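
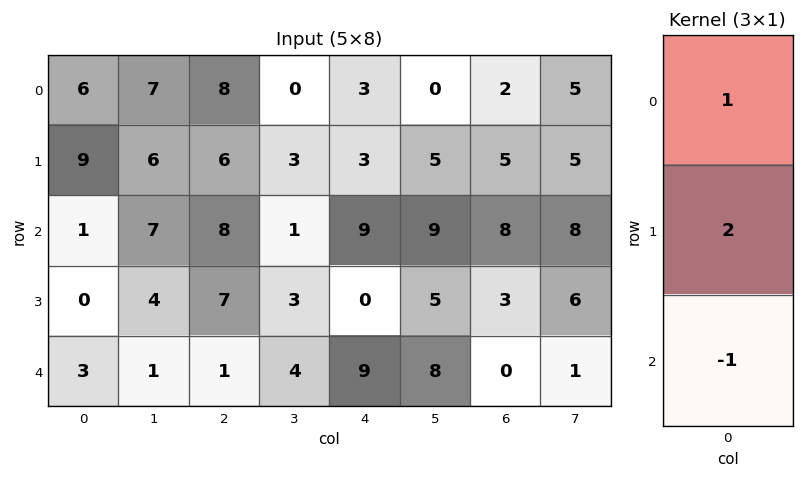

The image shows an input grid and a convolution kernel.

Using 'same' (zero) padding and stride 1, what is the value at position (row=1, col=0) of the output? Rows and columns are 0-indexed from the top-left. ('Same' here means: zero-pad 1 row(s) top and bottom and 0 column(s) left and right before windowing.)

The receptive field on the zero-padded input at this output position is [6 / 9 / 1]. Elementwise product with the kernel and sum: 6·1 + 9·2 + 1·-1.

23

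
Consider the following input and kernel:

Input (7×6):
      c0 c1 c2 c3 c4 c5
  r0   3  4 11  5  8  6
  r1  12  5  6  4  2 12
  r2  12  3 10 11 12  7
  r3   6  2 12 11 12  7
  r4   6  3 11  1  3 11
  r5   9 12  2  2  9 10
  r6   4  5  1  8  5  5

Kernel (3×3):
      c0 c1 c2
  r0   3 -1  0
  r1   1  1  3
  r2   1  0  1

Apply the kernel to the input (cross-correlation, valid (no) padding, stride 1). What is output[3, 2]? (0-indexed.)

The receptive field on the input at this output position is [12 11 12 / 11 1 3 / 2 2 9]. Elementwise product with the kernel and sum: 12·3 + 11·-1 + 11·1 + 1·1 + 3·3 + 2·1 + 9·1.

57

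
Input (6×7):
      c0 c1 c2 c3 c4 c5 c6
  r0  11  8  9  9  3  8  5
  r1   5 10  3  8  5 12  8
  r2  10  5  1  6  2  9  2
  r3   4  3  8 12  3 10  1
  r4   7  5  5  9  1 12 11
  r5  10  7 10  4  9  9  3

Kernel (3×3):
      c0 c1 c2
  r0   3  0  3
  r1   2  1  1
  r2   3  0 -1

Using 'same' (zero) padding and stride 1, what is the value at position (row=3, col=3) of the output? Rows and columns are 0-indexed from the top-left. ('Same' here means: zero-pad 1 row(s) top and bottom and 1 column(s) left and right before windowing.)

54

The receptive field on the zero-padded input at this output position is [1 6 2 / 8 12 3 / 5 9 1]. Elementwise product with the kernel and sum: 1·3 + 2·3 + 8·2 + 12·1 + 3·1 + 5·3 + 1·-1.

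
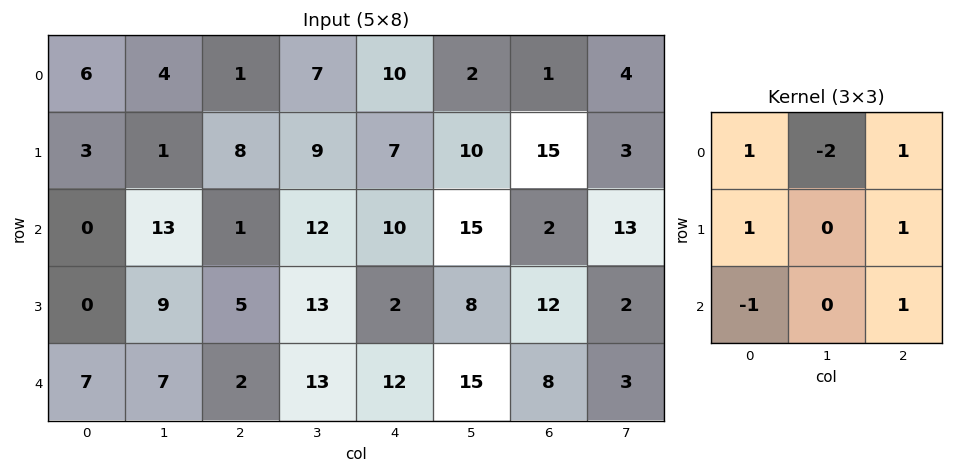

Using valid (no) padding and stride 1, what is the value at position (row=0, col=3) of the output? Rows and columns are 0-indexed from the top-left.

The receptive field on the input at this output position is [7 10 2 / 9 7 10 / 12 10 15]. Elementwise product with the kernel and sum: 7·1 + 10·-2 + 2·1 + 9·1 + 10·1 + 12·-1 + 15·1.

11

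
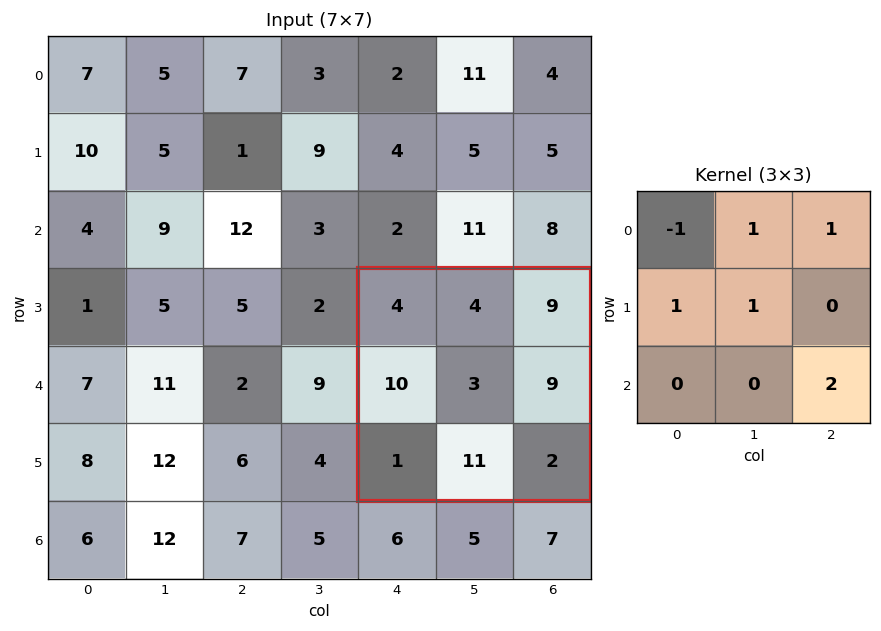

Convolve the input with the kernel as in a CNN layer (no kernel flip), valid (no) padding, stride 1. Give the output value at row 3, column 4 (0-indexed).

26

The receptive field on the input at this output position is [4 4 9 / 10 3 9 / 1 11 2]. Elementwise product with the kernel and sum: 4·-1 + 4·1 + 9·1 + 10·1 + 3·1 + 2·2.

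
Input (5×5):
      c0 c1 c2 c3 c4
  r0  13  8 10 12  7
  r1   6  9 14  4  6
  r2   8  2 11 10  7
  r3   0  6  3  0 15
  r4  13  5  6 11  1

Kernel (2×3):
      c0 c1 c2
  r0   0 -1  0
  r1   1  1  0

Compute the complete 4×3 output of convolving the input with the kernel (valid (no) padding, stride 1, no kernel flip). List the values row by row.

7 13 6
1 -1 17
4 -2 -7
12 8 17

Output[0,0]: The receptive field on the input at this output position is [13 8 10 / 6 9 14]. Elementwise product with the kernel and sum: 8·-1 + 6·1 + 9·1.
Output[0,1]: The receptive field on the input at this output position is [8 10 12 / 9 14 4]. Elementwise product with the kernel and sum: 10·-1 + 9·1 + 14·1.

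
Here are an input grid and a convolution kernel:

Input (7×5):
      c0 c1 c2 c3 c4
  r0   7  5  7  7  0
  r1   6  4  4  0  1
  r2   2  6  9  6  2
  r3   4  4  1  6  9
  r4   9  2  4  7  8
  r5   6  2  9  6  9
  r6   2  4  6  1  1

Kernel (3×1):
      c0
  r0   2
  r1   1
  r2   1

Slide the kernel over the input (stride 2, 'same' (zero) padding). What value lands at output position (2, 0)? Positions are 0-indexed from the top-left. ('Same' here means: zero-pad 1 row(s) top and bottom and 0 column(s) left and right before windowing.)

The receptive field on the zero-padded input at this output position is [4 / 9 / 6]. Elementwise product with the kernel and sum: 4·2 + 9·1 + 6·1.

23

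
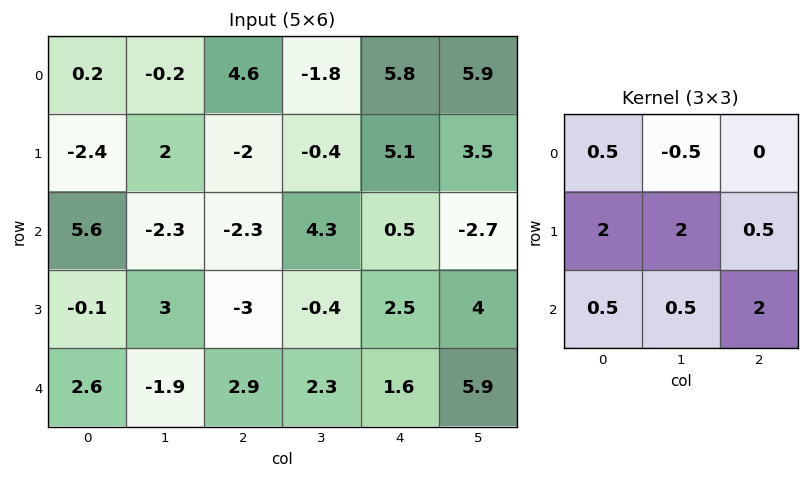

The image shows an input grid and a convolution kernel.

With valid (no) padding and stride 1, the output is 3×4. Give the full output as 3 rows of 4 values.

-4.55 3.7 2.95 4.35
-1.3 -5.85 6.75 14.55
14.4 4.9 -3.05 21.85

Output[0,0]: The receptive field on the input at this output position is [0.2 -0.2 4.6 / -2.4 2 -2 / 5.6 -2.3 -2.3]. Elementwise product with the kernel and sum: 0.2·0.5 + -0.2·-0.5 + -2.4·2 + 2·2 + -2·0.5 + 5.6·0.5 + -2.3·0.5 + -2.3·2.
Output[0,1]: The receptive field on the input at this output position is [-0.2 4.6 -1.8 / 2 -2 -0.4 / -2.3 -2.3 4.3]. Elementwise product with the kernel and sum: -0.2·0.5 + 4.6·-0.5 + 2·2 + -2·2 + -0.4·0.5 + -2.3·0.5 + -2.3·0.5 + 4.3·2.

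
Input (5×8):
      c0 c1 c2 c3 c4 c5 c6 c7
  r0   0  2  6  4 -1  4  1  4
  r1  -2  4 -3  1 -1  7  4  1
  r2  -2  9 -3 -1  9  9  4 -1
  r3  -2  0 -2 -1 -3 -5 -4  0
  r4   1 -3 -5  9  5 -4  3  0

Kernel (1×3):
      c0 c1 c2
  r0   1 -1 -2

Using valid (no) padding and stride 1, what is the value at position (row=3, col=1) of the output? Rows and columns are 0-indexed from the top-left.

4

The receptive field on the input at this output position is [0 -2 -1]. Elementwise product with the kernel and sum: 0·1 + -2·-1 + -1·-2.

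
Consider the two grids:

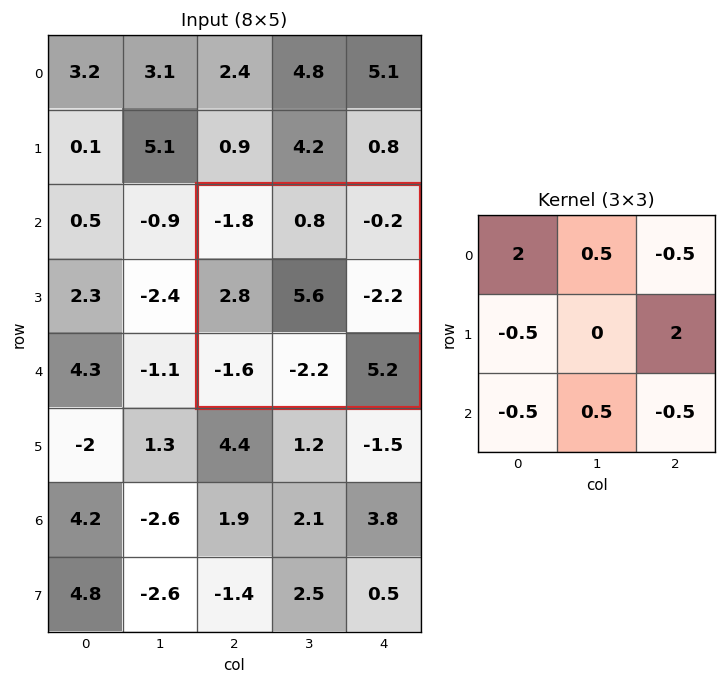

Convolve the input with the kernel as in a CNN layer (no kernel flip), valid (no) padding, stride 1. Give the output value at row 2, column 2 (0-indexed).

-11.8

The receptive field on the input at this output position is [-1.8 0.8 -0.2 / 2.8 5.6 -2.2 / -1.6 -2.2 5.2]. Elementwise product with the kernel and sum: -1.8·2 + 0.8·0.5 + -0.2·-0.5 + 2.8·-0.5 + -2.2·2 + -1.6·-0.5 + -2.2·0.5 + 5.2·-0.5.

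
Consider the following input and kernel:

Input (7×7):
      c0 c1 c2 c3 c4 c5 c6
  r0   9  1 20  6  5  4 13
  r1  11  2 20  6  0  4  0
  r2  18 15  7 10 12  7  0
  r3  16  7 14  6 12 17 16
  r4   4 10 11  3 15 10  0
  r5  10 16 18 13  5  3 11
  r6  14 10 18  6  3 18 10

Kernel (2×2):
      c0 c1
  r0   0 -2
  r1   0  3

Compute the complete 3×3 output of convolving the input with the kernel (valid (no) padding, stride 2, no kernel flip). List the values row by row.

Output[0,0]: The receptive field on the input at this output position is [9 1 / 11 2]. Elementwise product with the kernel and sum: 1·-2 + 2·3.

4 6 4
-9 -2 37
28 33 -11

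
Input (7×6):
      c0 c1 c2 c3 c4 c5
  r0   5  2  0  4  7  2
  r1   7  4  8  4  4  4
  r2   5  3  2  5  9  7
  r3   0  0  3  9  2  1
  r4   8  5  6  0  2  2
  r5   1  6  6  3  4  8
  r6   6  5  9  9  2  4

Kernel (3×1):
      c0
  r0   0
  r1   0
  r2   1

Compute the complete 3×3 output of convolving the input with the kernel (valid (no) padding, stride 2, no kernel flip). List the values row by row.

5 2 9
8 6 2
6 9 2

Output[0,0]: The receptive field on the input at this output position is [5 / 7 / 5]. Elementwise product with the kernel and sum: 5·1.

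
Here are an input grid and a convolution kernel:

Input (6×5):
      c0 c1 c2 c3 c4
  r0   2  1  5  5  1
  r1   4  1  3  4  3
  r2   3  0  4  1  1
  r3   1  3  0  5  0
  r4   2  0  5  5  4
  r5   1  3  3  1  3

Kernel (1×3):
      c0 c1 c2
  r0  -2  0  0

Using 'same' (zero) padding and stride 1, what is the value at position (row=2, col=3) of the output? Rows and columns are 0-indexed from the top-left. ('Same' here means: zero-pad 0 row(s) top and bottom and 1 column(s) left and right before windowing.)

-8

The receptive field on the zero-padded input at this output position is [4 1 1]. Elementwise product with the kernel and sum: 4·-2.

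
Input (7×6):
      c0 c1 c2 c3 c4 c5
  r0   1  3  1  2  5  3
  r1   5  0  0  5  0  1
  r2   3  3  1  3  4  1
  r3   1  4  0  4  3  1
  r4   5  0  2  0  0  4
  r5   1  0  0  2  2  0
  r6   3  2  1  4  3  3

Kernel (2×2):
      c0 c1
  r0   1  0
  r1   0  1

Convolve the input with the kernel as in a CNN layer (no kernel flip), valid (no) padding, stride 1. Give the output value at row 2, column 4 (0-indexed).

The receptive field on the input at this output position is [4 1 / 3 1]. Elementwise product with the kernel and sum: 4·1 + 1·1.

5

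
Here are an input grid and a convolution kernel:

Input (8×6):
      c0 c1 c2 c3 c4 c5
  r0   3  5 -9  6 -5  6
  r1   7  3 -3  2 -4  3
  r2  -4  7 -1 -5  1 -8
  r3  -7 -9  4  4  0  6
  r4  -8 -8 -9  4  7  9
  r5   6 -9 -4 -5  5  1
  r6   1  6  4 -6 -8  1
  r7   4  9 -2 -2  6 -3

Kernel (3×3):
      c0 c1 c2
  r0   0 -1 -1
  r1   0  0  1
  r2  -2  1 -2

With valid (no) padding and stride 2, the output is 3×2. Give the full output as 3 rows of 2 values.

Output[0,0]: The receptive field on the input at this output position is [3 5 -9 / 7 3 -3 / -4 7 -1]. Elementwise product with the kernel and sum: 5·-1 + -9·-1 + -3·1 + -4·-2 + 7·1 + -1·-2.
Output[0,1]: The receptive field on the input at this output position is [-9 6 -5 / -3 2 -4 / -1 -5 1]. Elementwise product with the kernel and sum: 6·-1 + -5·-1 + -4·1 + -1·-2 + -5·1 + 1·-2.

18 -10
24 12
9 -4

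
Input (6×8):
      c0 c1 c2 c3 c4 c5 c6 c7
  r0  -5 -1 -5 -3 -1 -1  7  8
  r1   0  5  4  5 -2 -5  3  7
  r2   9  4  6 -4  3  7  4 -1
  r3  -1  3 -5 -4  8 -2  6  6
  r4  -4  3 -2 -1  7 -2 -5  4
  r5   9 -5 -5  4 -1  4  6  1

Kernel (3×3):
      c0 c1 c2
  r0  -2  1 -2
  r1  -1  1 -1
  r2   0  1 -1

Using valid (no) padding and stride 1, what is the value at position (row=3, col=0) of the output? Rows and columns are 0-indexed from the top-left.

24

The receptive field on the input at this output position is [-1 3 -5 / -4 3 -2 / 9 -5 -5]. Elementwise product with the kernel and sum: -1·-2 + 3·1 + -5·-2 + -4·-1 + 3·1 + -2·-1 + -5·1 + -5·-1.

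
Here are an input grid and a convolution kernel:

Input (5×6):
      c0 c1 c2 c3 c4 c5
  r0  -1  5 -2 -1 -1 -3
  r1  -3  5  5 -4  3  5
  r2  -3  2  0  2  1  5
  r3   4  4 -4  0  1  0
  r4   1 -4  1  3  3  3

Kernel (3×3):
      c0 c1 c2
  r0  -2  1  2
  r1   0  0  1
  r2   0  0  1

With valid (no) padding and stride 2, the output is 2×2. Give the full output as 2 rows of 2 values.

8 5
5 8

Output[0,0]: The receptive field on the input at this output position is [-1 5 -2 / -3 5 5 / -3 2 0]. Elementwise product with the kernel and sum: -1·-2 + 5·1 + -2·2 + 5·1 + 0·1.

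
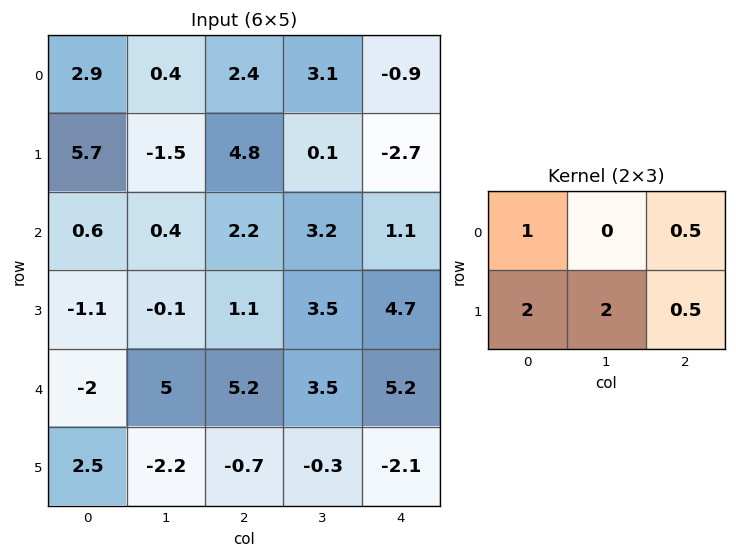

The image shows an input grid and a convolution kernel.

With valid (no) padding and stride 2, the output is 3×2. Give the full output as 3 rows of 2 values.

Output[0,0]: The receptive field on the input at this output position is [2.9 0.4 2.4 / 5.7 -1.5 4.8]. Elementwise product with the kernel and sum: 2.9·1 + 2.4·0.5 + 5.7·2 + -1.5·2 + 4.8·0.5.

14.9 10.4
-0.15 14.3
0.85 4.75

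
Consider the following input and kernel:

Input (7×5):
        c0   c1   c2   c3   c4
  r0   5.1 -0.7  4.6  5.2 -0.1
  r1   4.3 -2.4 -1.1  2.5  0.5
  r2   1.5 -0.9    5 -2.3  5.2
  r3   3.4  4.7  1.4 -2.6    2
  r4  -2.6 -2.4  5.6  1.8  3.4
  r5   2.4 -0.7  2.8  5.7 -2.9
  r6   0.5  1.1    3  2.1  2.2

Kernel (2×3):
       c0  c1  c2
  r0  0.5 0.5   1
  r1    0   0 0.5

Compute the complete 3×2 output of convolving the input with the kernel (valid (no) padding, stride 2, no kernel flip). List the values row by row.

Output[0,0]: The receptive field on the input at this output position is [5.1 -0.7 4.6 / 4.3 -2.4 -1.1]. Elementwise product with the kernel and sum: 5.1·0.5 + -0.7·0.5 + 4.6·1 + -1.1·0.5.

6.25 5.05
6 7.55
4.5 5.65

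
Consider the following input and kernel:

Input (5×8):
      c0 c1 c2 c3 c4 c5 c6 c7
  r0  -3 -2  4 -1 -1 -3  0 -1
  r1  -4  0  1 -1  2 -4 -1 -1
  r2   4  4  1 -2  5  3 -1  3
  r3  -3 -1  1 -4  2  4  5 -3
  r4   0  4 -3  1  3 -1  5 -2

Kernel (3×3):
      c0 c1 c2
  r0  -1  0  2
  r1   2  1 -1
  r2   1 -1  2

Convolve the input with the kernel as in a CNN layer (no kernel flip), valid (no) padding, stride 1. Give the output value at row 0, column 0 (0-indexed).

The receptive field on the input at this output position is [-3 -2 4 / -4 0 1 / 4 4 1]. Elementwise product with the kernel and sum: -3·-1 + 4·2 + -4·2 + 0·1 + 1·-1 + 4·1 + 4·-1 + 1·2.

4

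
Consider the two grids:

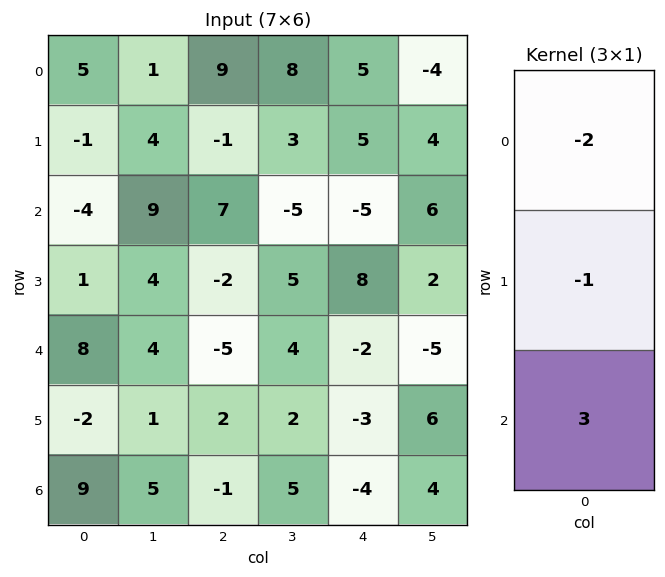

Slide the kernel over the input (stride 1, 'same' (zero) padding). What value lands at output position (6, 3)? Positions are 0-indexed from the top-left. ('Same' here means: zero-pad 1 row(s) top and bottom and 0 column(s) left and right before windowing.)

The receptive field on the zero-padded input at this output position is [2 / 5 / 0]. Elementwise product with the kernel and sum: 2·-2 + 5·-1 + 0·3.

-9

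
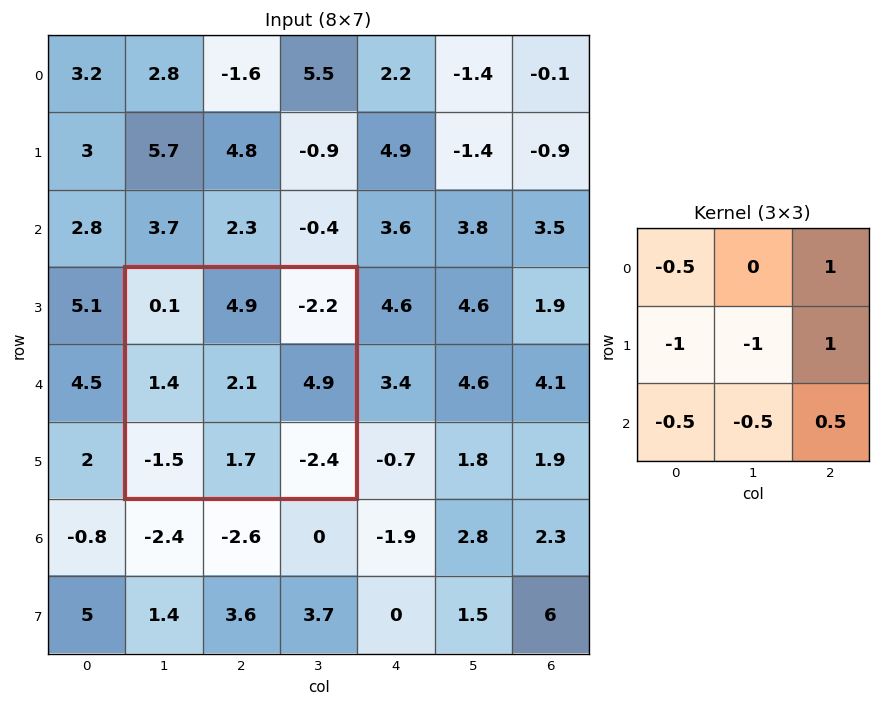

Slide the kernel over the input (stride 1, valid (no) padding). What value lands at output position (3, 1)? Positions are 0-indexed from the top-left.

The receptive field on the input at this output position is [0.1 4.9 -2.2 / 1.4 2.1 4.9 / -1.5 1.7 -2.4]. Elementwise product with the kernel and sum: 0.1·-0.5 + -2.2·1 + 1.4·-1 + 2.1·-1 + 4.9·1 + -1.5·-0.5 + 1.7·-0.5 + -2.4·0.5.

-2.15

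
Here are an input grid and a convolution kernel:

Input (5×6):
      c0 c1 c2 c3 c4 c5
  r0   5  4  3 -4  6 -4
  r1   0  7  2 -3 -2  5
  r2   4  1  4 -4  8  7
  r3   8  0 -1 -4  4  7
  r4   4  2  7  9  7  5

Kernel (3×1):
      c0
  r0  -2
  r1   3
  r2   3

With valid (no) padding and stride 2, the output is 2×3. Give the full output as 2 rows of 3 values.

2 12 6
28 10 17

Output[0,0]: The receptive field on the input at this output position is [5 / 0 / 4]. Elementwise product with the kernel and sum: 5·-2 + 0·3 + 4·3.
Output[0,1]: The receptive field on the input at this output position is [3 / 2 / 4]. Elementwise product with the kernel and sum: 3·-2 + 2·3 + 4·3.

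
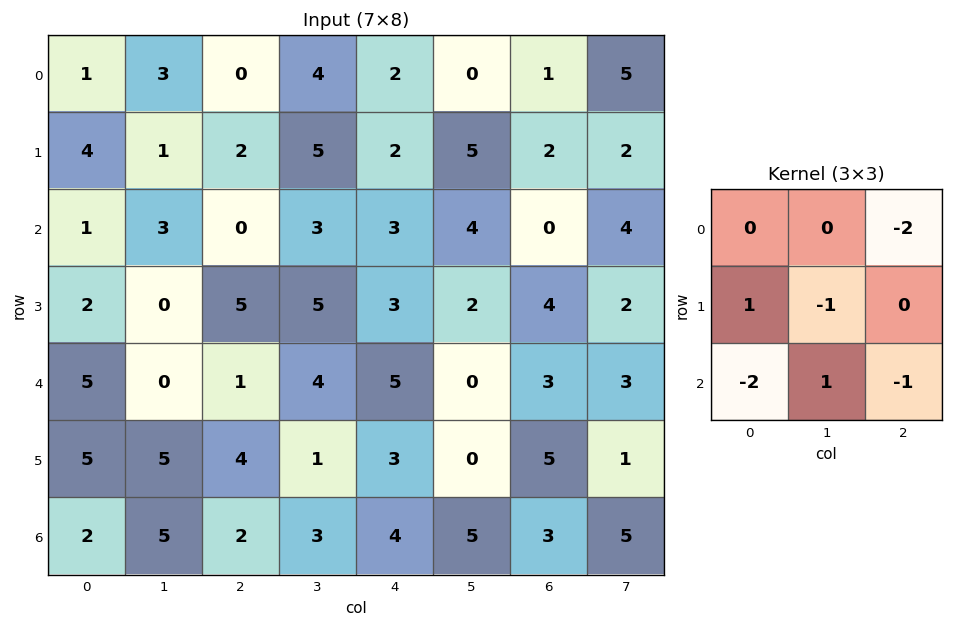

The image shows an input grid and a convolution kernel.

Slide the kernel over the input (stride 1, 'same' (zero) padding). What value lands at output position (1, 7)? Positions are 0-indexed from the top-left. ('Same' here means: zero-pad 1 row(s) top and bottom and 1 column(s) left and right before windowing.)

The receptive field on the zero-padded input at this output position is [1 5 0 / 2 2 0 / 0 4 0]. Elementwise product with the kernel and sum: 0·-2 + 2·1 + 2·-1 + 0·-2 + 4·1 + 0·-1.

4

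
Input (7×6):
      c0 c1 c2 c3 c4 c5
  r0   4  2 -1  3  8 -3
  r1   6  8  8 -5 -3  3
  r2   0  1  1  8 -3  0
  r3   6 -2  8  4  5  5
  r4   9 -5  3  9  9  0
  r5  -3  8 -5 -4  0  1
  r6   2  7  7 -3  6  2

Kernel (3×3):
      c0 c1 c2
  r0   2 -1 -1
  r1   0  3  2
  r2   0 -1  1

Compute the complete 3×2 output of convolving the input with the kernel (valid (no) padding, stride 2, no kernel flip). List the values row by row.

47 -45
16 19
34 -15

Output[0,0]: The receptive field on the input at this output position is [4 2 -1 / 6 8 8 / 0 1 1]. Elementwise product with the kernel and sum: 4·2 + 2·-1 + -1·-1 + 8·3 + 8·2 + 1·-1 + 1·1.
Output[0,1]: The receptive field on the input at this output position is [-1 3 8 / 8 -5 -3 / 1 8 -3]. Elementwise product with the kernel and sum: -1·2 + 3·-1 + 8·-1 + -5·3 + -3·2 + 8·-1 + -3·1.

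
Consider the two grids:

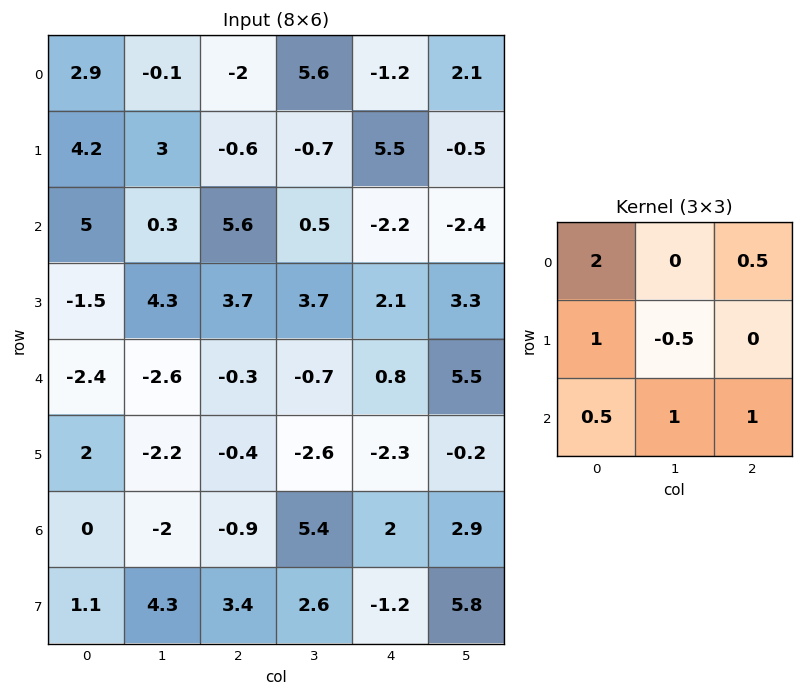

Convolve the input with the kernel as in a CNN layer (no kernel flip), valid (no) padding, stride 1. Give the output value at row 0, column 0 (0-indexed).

15.9

The receptive field on the input at this output position is [2.9 -0.1 -2 / 4.2 3 -0.6 / 5 0.3 5.6]. Elementwise product with the kernel and sum: 2.9·2 + -2·0.5 + 4.2·1 + 3·-0.5 + 5·0.5 + 0.3·1 + 5.6·1.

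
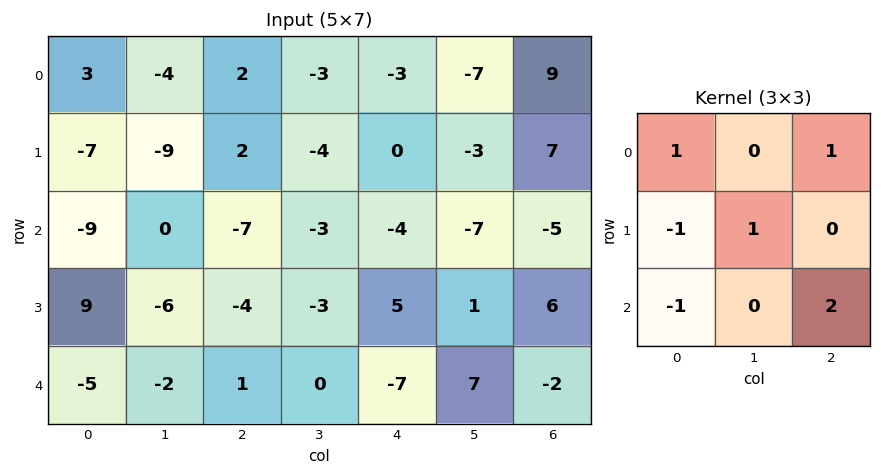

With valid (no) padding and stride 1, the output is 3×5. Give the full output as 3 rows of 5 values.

Output[0,0]: The receptive field on the input at this output position is [3 -4 2 / -7 -9 2 / -9 0 -7]. Elementwise product with the kernel and sum: 3·1 + 2·1 + -7·-1 + -9·1 + -9·-1 + -7·2.

-2 -2 -8 -17 -3
-13 -20 20 -3 11
-24 1 -25 12 -10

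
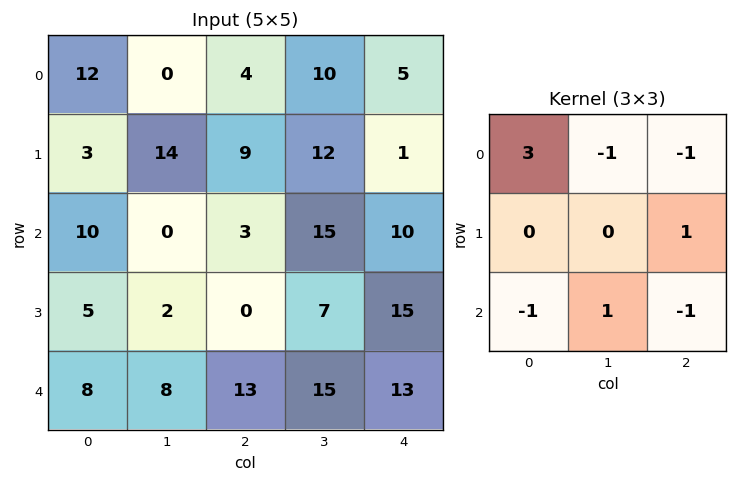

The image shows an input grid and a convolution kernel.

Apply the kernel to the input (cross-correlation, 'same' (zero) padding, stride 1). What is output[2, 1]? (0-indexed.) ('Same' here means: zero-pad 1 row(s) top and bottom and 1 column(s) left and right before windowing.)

The receptive field on the zero-padded input at this output position is [3 14 9 / 10 0 3 / 5 2 0]. Elementwise product with the kernel and sum: 3·3 + 14·-1 + 9·-1 + 3·1 + 5·-1 + 2·1 + 0·-1.

-14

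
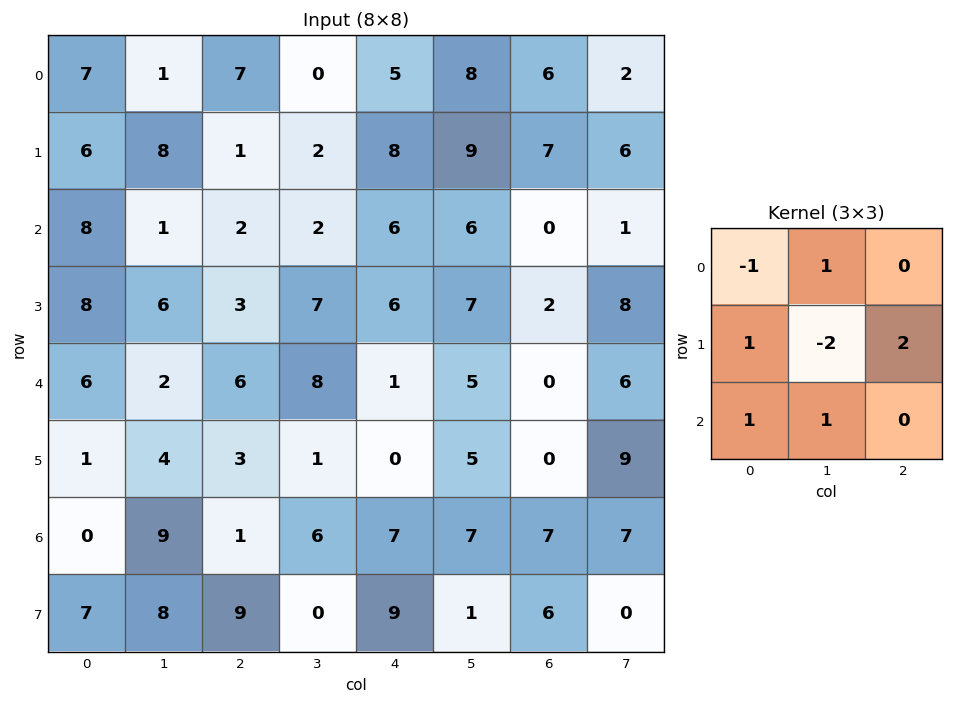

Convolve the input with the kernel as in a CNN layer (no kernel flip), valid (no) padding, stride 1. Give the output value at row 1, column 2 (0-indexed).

The receptive field on the input at this output position is [1 2 8 / 2 2 6 / 3 7 6]. Elementwise product with the kernel and sum: 1·-1 + 2·1 + 2·1 + 2·-2 + 6·2 + 3·1 + 7·1.

21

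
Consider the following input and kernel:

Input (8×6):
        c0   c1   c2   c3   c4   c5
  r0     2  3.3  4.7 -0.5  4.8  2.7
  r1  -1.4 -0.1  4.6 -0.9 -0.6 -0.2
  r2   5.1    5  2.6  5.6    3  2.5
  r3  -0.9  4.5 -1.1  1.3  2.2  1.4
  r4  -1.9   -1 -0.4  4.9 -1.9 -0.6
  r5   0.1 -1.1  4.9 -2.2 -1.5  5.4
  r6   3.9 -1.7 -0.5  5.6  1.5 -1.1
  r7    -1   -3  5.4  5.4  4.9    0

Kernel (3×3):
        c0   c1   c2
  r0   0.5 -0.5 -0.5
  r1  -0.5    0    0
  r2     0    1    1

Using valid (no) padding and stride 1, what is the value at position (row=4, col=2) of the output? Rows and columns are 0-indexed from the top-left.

2.95

The receptive field on the input at this output position is [-0.4 4.9 -1.9 / 4.9 -2.2 -1.5 / -0.5 5.6 1.5]. Elementwise product with the kernel and sum: -0.4·0.5 + 4.9·-0.5 + -1.9·-0.5 + 4.9·-0.5 + 5.6·1 + 1.5·1.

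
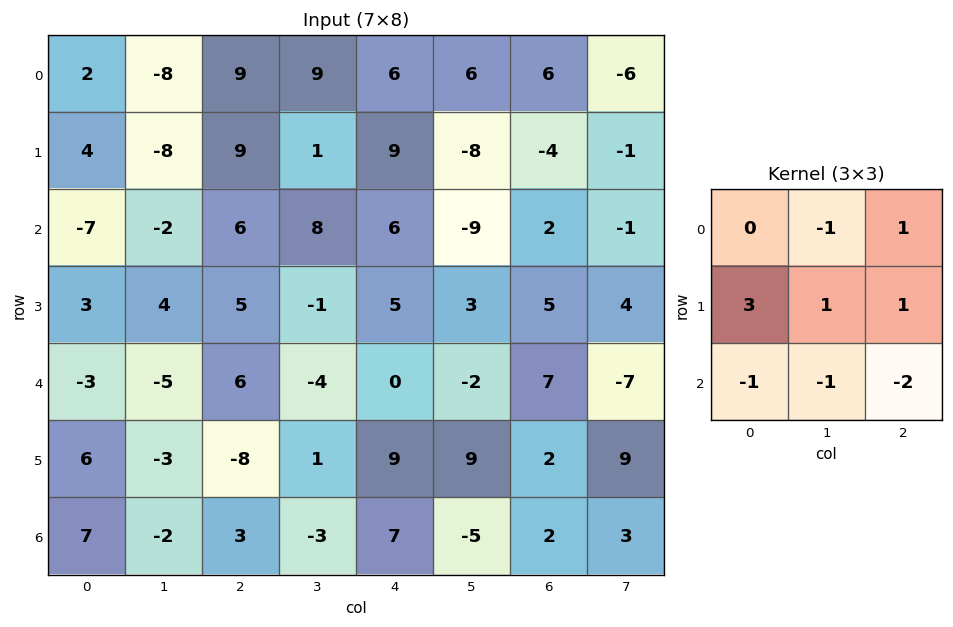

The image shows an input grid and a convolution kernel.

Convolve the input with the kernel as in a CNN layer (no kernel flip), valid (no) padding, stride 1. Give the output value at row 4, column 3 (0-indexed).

25

The receptive field on the input at this output position is [-4 0 -2 / 1 9 9 / -3 7 -5]. Elementwise product with the kernel and sum: 0·-1 + -2·1 + 1·3 + 9·1 + 9·1 + -3·-1 + 7·-1 + -5·-2.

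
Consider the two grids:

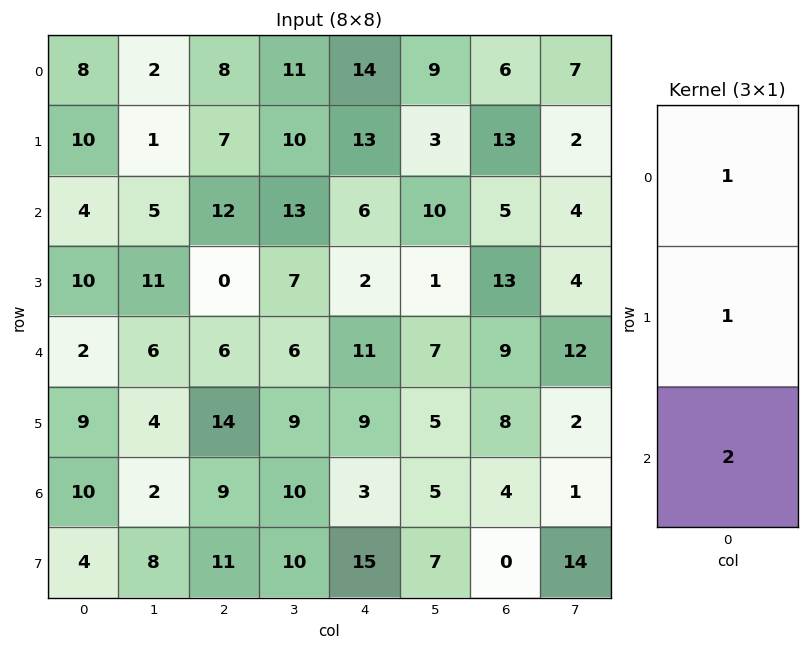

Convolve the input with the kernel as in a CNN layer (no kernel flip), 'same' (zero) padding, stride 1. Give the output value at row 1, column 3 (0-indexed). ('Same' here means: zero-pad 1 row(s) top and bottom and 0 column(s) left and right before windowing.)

47

The receptive field on the zero-padded input at this output position is [11 / 10 / 13]. Elementwise product with the kernel and sum: 11·1 + 10·1 + 13·2.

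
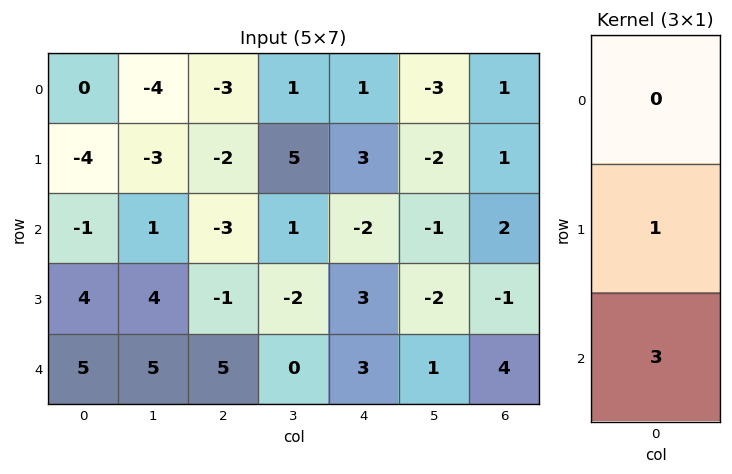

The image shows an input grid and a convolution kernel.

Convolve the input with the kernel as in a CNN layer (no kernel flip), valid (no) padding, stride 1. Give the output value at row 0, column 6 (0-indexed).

The receptive field on the input at this output position is [1 / 1 / 2]. Elementwise product with the kernel and sum: 1·1 + 2·3.

7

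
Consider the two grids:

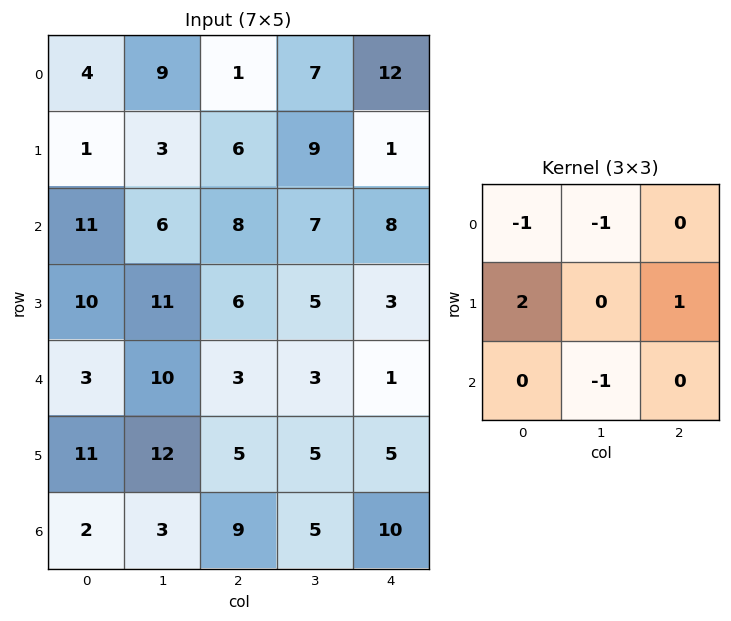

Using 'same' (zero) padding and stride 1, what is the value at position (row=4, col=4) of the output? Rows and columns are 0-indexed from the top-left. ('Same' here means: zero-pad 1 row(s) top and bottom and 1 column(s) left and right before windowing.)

-7

The receptive field on the zero-padded input at this output position is [5 3 0 / 3 1 0 / 5 5 0]. Elementwise product with the kernel and sum: 5·-1 + 3·-1 + 3·2 + 0·1 + 5·-1.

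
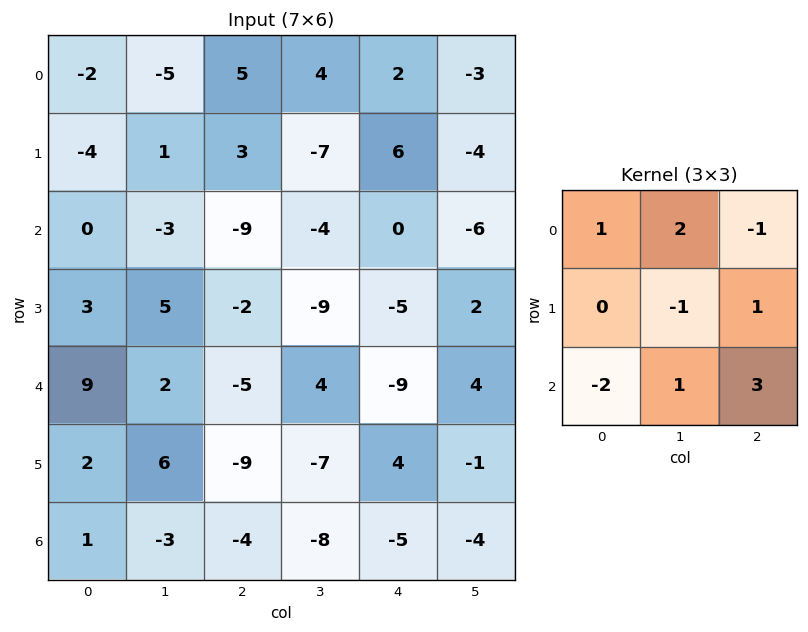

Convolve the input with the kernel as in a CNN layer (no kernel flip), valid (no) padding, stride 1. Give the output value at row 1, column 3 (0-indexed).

The receptive field on the input at this output position is [-7 6 -4 / -4 0 -6 / -9 -5 2]. Elementwise product with the kernel and sum: -7·1 + 6·2 + -4·-1 + 0·-1 + -6·1 + -9·-2 + -5·1 + 2·3.

22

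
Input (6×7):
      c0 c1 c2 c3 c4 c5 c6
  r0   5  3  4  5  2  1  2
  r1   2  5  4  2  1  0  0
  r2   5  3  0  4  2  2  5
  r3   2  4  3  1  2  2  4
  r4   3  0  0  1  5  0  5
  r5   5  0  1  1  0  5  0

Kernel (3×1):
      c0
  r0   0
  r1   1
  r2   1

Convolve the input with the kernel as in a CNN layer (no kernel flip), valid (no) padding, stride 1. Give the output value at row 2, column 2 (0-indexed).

The receptive field on the input at this output position is [0 / 3 / 0]. Elementwise product with the kernel and sum: 3·1 + 0·1.

3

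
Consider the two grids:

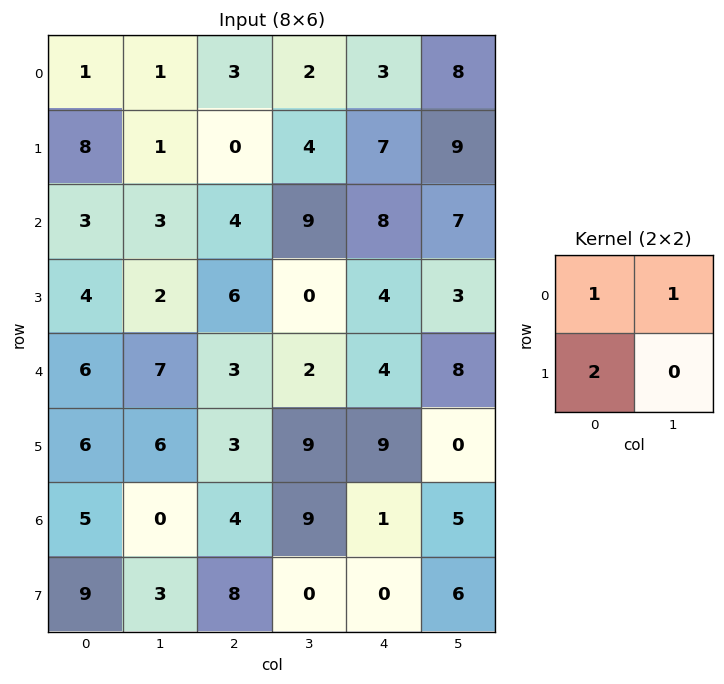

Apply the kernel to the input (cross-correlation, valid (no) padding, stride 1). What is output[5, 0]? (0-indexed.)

22

The receptive field on the input at this output position is [6 6 / 5 0]. Elementwise product with the kernel and sum: 6·1 + 6·1 + 5·2.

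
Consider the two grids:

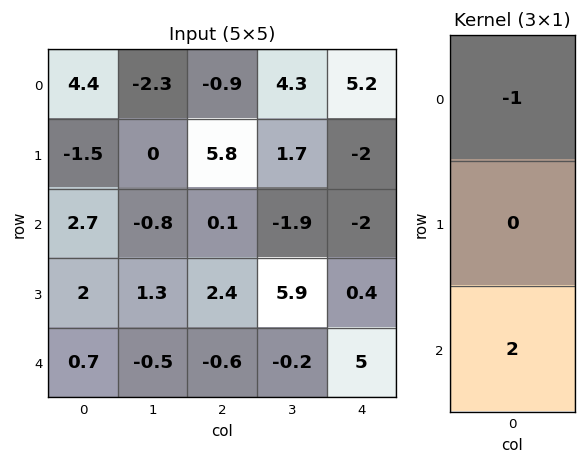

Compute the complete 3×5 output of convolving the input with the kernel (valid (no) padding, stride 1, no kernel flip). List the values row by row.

1 0.7 1.1 -8.1 -9.2
5.5 2.6 -1 10.1 2.8
-1.3 -0.2 -1.3 1.5 12

Output[0,0]: The receptive field on the input at this output position is [4.4 / -1.5 / 2.7]. Elementwise product with the kernel and sum: 4.4·-1 + 2.7·2.
Output[0,1]: The receptive field on the input at this output position is [-2.3 / 0 / -0.8]. Elementwise product with the kernel and sum: -2.3·-1 + -0.8·2.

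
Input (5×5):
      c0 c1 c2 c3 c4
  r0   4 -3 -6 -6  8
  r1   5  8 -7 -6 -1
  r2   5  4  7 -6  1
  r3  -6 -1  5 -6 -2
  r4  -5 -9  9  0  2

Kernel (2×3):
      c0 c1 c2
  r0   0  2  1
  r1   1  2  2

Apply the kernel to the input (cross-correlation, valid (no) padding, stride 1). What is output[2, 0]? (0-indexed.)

The receptive field on the input at this output position is [5 4 7 / -6 -1 5]. Elementwise product with the kernel and sum: 4·2 + 7·1 + -6·1 + -1·2 + 5·2.

17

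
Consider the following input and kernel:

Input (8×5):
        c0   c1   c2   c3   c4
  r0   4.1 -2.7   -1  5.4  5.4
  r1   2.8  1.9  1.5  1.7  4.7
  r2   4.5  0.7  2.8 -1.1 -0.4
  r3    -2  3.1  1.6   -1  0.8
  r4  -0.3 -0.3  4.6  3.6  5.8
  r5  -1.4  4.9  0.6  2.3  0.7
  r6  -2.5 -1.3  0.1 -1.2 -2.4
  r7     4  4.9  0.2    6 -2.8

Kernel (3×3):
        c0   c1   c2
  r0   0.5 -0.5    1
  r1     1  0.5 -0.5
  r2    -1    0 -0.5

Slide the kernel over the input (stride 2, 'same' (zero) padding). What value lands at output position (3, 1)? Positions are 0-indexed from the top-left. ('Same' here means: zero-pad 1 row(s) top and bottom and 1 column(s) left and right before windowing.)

-4.1

The receptive field on the zero-padded input at this output position is [4.9 0.6 2.3 / -1.3 0.1 -1.2 / 4.9 0.2 6]. Elementwise product with the kernel and sum: 4.9·0.5 + 0.6·-0.5 + 2.3·1 + -1.3·1 + 0.1·0.5 + -1.2·-0.5 + 4.9·-1 + 6·-0.5.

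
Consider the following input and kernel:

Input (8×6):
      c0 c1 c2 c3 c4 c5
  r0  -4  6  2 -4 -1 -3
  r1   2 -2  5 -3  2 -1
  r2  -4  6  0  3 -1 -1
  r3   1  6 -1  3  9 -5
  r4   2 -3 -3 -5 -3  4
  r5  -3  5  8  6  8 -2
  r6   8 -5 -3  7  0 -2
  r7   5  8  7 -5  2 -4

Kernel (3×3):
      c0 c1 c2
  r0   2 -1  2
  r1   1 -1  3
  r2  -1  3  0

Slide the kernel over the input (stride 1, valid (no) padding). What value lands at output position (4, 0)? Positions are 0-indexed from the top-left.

-6

The receptive field on the input at this output position is [2 -3 -3 / -3 5 8 / 8 -5 -3]. Elementwise product with the kernel and sum: 2·2 + -3·-1 + -3·2 + -3·1 + 5·-1 + 8·3 + 8·-1 + -5·3.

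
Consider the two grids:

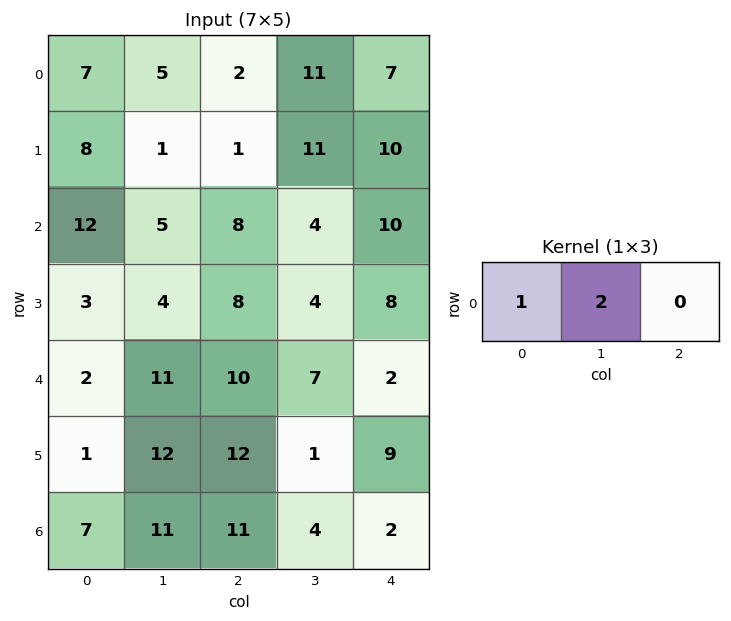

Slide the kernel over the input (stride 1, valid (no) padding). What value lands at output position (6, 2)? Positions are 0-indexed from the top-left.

The receptive field on the input at this output position is [11 4 2]. Elementwise product with the kernel and sum: 11·1 + 4·2.

19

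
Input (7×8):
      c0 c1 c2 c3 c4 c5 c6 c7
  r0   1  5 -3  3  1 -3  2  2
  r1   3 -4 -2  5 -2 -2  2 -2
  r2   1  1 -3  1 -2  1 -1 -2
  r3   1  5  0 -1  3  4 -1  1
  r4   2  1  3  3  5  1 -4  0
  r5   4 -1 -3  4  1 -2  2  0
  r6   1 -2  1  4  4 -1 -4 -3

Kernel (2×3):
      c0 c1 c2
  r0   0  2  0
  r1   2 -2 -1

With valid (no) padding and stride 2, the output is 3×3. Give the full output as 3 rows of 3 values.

Output[0,0]: The receptive field on the input at this output position is [1 5 -3 / 3 -4 -2]. Elementwise product with the kernel and sum: 5·2 + 3·2 + -4·-2 + -2·-1.
Output[0,1]: The receptive field on the input at this output position is [-3 3 1 / -2 5 -2]. Elementwise product with the kernel and sum: 3·2 + -2·2 + 5·-2 + -2·-1.

26 -6 -8
-6 1 1
15 -9 6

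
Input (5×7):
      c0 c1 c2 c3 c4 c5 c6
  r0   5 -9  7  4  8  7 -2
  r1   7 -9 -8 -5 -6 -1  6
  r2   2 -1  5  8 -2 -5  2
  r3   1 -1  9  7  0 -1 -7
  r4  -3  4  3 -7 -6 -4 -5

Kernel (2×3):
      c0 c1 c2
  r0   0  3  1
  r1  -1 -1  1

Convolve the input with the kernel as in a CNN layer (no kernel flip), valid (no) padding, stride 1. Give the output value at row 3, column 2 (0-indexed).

The receptive field on the input at this output position is [9 7 0 / 3 -7 -6]. Elementwise product with the kernel and sum: 7·3 + 0·1 + 3·-1 + -7·-1 + -6·1.

19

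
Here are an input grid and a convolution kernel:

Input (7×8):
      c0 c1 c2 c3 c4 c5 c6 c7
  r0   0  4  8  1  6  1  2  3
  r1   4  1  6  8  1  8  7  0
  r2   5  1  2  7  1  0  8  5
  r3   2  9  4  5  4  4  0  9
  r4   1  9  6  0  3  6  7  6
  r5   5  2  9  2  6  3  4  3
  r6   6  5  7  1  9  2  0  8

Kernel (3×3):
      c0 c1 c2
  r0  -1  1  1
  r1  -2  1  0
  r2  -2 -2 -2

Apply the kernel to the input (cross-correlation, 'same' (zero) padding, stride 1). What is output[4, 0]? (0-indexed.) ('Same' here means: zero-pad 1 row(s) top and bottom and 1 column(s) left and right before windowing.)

The receptive field on the zero-padded input at this output position is [0 2 9 / 0 1 9 / 0 5 2]. Elementwise product with the kernel and sum: 0·-1 + 2·1 + 9·1 + 0·-2 + 1·1 + 0·-2 + 5·-2 + 2·-2.

-2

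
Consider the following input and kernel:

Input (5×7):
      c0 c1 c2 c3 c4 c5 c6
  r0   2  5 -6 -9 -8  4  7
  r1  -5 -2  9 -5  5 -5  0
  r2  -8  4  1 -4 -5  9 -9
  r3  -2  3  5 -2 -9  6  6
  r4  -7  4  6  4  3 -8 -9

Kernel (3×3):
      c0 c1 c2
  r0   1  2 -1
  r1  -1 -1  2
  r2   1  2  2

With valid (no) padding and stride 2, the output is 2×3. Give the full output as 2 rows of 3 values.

Output[0,0]: The receptive field on the input at this output position is [2 5 -6 / -5 -2 9 / -8 4 1]. Elementwise product with the kernel and sum: 2·1 + 5·2 + -6·-1 + -5·-1 + -2·-1 + 9·2 + -8·1 + 4·2 + 1·2.
Output[0,1]: The receptive field on the input at this output position is [-6 -9 -8 / 9 -5 5 / 1 -4 -5]. Elementwise product with the kernel and sum: -6·1 + -9·2 + -8·-1 + 9·-1 + -5·-1 + 5·2 + 1·1 + -4·2 + -5·2.

45 -27 -12
21 -3 6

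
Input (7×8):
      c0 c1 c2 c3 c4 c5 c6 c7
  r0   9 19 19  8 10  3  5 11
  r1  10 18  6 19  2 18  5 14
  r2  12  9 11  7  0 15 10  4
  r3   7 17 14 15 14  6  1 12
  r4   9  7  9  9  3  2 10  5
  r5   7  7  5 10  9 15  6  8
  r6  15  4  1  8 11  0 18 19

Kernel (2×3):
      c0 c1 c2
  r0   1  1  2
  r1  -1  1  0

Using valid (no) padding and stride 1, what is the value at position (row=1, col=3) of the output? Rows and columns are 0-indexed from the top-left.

The receptive field on the input at this output position is [19 2 18 / 7 0 15]. Elementwise product with the kernel and sum: 19·1 + 2·1 + 18·2 + 7·-1 + 0·1.

50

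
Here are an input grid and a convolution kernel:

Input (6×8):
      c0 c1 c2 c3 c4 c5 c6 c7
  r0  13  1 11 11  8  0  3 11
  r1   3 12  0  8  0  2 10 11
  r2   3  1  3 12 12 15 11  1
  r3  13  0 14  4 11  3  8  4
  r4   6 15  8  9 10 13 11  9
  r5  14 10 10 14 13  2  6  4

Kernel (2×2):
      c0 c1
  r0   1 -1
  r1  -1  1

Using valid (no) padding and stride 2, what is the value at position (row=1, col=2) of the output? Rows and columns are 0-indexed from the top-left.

The receptive field on the input at this output position is [12 15 / 11 3]. Elementwise product with the kernel and sum: 12·1 + 15·-1 + 11·-1 + 3·1.

-11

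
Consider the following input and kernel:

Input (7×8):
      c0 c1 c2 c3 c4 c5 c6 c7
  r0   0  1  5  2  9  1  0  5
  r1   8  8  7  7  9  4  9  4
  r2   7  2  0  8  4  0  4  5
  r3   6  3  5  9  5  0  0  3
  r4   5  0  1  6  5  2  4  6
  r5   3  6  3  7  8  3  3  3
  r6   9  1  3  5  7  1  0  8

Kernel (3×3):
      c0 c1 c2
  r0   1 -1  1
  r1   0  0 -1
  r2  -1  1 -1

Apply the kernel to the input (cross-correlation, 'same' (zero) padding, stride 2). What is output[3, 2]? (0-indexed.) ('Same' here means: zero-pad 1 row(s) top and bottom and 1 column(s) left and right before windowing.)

The receptive field on the zero-padded input at this output position is [7 8 3 / 5 7 1 / 0 0 0]. Elementwise product with the kernel and sum: 7·1 + 8·-1 + 3·1 + 1·-1 + 0·-1 + 0·1 + 0·-1.

1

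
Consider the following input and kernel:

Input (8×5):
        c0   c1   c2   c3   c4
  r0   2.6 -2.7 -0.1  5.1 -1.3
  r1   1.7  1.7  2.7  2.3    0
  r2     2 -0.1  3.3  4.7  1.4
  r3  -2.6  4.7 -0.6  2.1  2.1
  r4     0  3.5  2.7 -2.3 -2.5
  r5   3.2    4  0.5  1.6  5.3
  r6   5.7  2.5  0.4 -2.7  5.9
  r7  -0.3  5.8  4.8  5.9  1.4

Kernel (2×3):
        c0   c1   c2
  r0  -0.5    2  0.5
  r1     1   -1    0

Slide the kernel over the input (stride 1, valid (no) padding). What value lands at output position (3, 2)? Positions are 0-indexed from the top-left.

The receptive field on the input at this output position is [-0.6 2.1 2.1 / 2.7 -2.3 -2.5]. Elementwise product with the kernel and sum: -0.6·-0.5 + 2.1·2 + 2.1·0.5 + 2.7·1 + -2.3·-1.

10.55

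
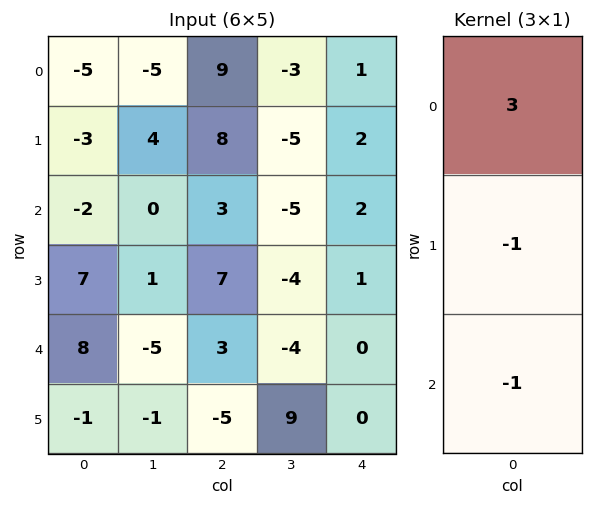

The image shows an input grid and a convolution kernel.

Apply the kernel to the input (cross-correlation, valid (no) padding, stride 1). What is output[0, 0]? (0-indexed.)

The receptive field on the input at this output position is [-5 / -3 / -2]. Elementwise product with the kernel and sum: -5·3 + -3·-1 + -2·-1.

-10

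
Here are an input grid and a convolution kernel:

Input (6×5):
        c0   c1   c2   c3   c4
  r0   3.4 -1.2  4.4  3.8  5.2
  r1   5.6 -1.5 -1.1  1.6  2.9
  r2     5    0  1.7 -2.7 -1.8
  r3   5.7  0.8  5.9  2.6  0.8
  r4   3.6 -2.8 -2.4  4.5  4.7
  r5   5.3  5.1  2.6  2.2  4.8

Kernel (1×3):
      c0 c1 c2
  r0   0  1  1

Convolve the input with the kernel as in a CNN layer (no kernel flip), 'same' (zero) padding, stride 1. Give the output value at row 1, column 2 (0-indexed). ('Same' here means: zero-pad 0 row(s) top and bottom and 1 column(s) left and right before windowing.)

The receptive field on the zero-padded input at this output position is [-1.5 -1.1 1.6]. Elementwise product with the kernel and sum: -1.1·1 + 1.6·1.

0.5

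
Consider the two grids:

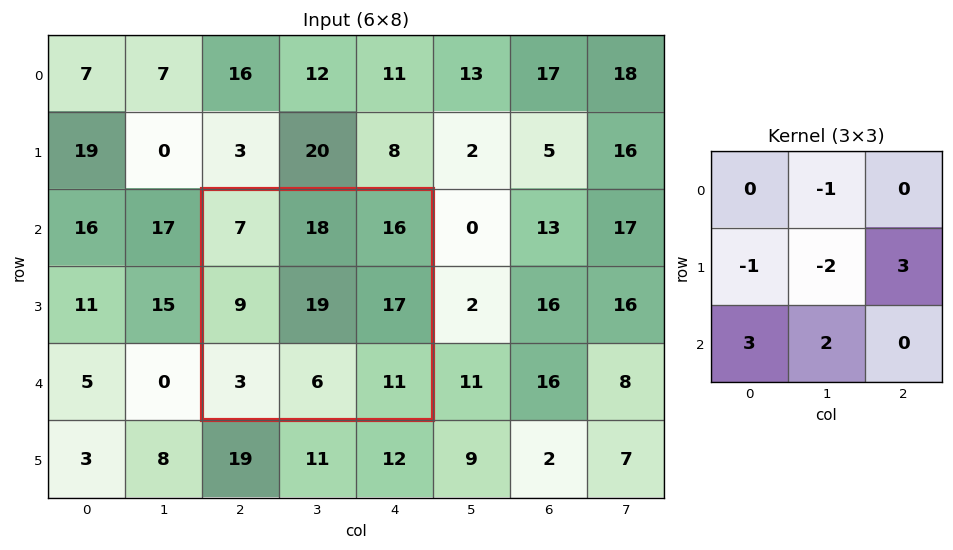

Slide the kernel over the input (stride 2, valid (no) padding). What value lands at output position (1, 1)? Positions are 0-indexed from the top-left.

7

The receptive field on the input at this output position is [7 18 16 / 9 19 17 / 3 6 11]. Elementwise product with the kernel and sum: 18·-1 + 9·-1 + 19·-2 + 17·3 + 3·3 + 6·2.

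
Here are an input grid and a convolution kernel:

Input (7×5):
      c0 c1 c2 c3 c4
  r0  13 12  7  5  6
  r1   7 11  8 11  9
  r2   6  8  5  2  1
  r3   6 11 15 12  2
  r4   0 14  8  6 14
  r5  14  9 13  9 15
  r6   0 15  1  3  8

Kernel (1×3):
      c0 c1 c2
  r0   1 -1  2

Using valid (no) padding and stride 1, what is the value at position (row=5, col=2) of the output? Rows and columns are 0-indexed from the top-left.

34

The receptive field on the input at this output position is [13 9 15]. Elementwise product with the kernel and sum: 13·1 + 9·-1 + 15·2.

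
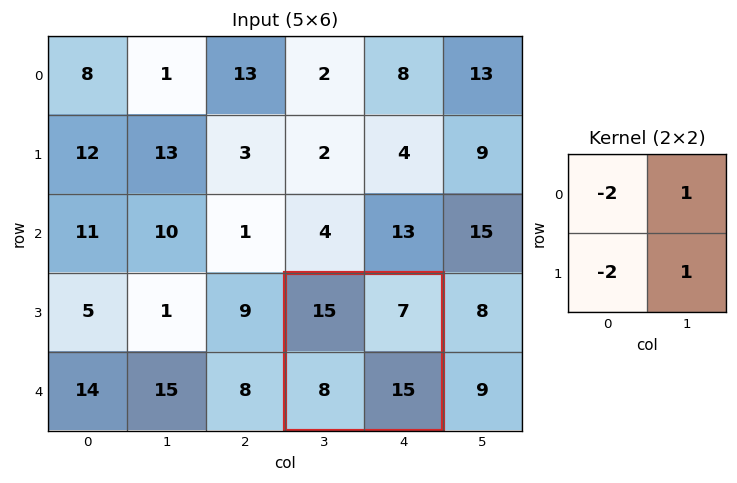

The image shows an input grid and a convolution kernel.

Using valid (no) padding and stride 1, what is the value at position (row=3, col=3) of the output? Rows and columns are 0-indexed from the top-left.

-24

The receptive field on the input at this output position is [15 7 / 8 15]. Elementwise product with the kernel and sum: 15·-2 + 7·1 + 8·-2 + 15·1.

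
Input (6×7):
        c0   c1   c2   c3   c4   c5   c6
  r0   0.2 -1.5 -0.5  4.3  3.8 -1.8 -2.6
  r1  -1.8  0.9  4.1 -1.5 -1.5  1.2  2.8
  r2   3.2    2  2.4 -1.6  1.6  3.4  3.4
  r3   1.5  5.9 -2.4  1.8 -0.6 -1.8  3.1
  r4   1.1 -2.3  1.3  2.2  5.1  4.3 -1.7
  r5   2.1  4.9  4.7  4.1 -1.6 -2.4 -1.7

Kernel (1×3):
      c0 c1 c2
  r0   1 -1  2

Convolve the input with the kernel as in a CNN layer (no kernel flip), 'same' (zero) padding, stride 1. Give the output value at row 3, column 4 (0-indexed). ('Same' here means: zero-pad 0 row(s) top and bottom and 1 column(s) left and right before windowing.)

The receptive field on the zero-padded input at this output position is [1.8 -0.6 -1.8]. Elementwise product with the kernel and sum: 1.8·1 + -0.6·-1 + -1.8·2.

-1.2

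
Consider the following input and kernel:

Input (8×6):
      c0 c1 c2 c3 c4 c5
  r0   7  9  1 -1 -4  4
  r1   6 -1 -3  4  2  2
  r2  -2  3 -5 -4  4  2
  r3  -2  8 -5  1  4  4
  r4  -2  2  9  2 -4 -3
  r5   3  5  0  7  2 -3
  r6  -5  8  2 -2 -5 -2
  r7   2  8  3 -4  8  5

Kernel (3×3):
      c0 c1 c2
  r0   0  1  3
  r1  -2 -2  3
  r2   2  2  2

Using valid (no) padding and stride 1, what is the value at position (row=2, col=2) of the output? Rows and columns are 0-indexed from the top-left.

42

The receptive field on the input at this output position is [-5 -4 4 / -5 1 4 / 9 2 -4]. Elementwise product with the kernel and sum: -4·1 + 4·3 + -5·-2 + 1·-2 + 4·3 + 9·2 + 2·2 + -4·2.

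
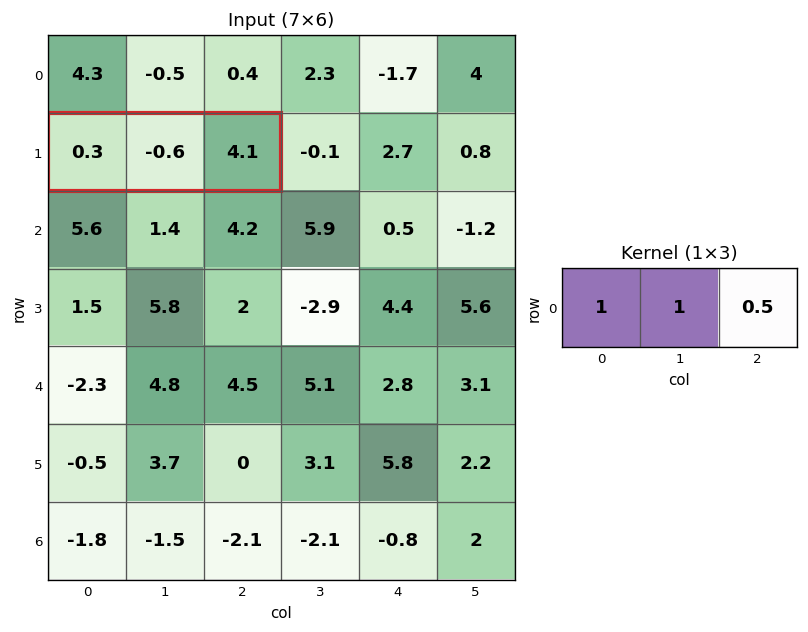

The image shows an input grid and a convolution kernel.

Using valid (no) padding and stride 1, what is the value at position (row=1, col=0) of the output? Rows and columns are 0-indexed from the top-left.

The receptive field on the input at this output position is [0.3 -0.6 4.1]. Elementwise product with the kernel and sum: 0.3·1 + -0.6·1 + 4.1·0.5.

1.75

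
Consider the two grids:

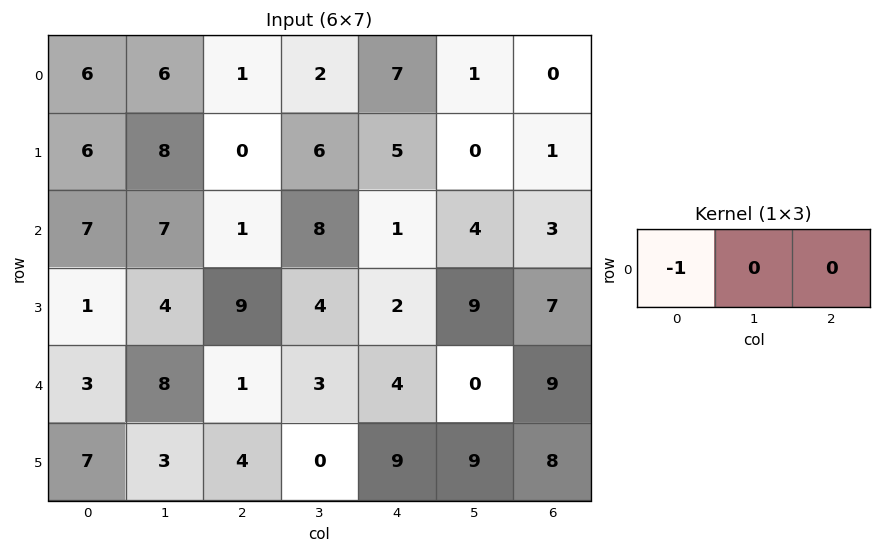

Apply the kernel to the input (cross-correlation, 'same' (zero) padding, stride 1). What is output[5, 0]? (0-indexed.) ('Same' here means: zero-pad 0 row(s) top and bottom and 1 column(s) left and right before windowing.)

0

The receptive field on the zero-padded input at this output position is [0 7 3]. Elementwise product with the kernel and sum: 0·-1.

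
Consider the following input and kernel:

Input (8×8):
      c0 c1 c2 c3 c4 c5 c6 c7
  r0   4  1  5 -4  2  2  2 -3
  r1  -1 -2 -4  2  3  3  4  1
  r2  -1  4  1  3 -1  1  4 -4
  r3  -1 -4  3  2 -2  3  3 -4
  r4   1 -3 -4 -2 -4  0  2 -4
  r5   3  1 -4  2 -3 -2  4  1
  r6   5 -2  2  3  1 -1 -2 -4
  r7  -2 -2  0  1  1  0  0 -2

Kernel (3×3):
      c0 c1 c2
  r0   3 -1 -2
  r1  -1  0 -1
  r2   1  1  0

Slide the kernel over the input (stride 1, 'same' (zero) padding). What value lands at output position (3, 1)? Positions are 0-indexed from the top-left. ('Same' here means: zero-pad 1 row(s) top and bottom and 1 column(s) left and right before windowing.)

The receptive field on the zero-padded input at this output position is [-1 4 1 / -1 -4 3 / 1 -3 -4]. Elementwise product with the kernel and sum: -1·3 + 4·-1 + 1·-2 + -1·-1 + 3·-1 + 1·1 + -3·1.

-13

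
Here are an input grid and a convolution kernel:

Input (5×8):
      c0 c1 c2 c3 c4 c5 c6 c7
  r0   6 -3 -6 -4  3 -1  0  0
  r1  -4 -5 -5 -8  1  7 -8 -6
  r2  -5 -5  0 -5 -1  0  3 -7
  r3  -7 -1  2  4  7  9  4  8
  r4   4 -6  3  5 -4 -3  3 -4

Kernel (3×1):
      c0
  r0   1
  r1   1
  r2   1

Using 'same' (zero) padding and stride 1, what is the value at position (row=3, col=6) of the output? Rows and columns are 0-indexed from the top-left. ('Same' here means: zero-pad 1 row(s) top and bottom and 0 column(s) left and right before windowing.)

10

The receptive field on the zero-padded input at this output position is [3 / 4 / 3]. Elementwise product with the kernel and sum: 3·1 + 4·1 + 3·1.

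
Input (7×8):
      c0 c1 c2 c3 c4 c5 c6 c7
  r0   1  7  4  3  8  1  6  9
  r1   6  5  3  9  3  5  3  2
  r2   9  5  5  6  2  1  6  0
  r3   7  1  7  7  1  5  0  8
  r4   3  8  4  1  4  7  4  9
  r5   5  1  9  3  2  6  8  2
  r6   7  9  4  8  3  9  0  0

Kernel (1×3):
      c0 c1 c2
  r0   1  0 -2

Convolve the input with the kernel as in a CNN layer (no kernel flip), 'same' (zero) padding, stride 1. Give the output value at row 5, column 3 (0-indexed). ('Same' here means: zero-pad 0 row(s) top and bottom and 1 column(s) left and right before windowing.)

The receptive field on the zero-padded input at this output position is [9 3 2]. Elementwise product with the kernel and sum: 9·1 + 2·-2.

5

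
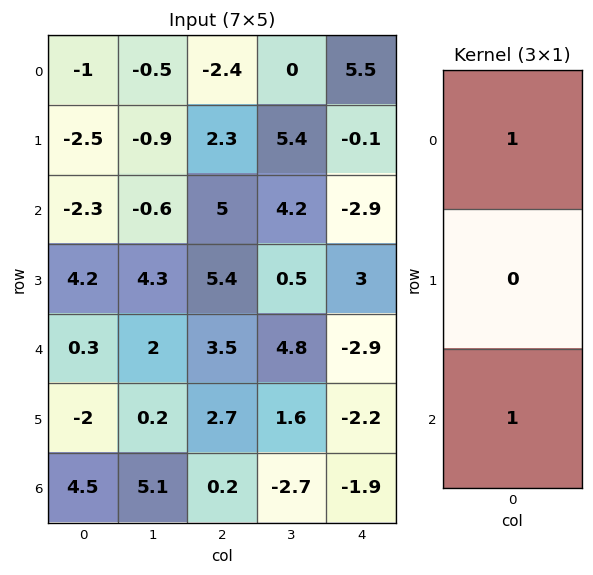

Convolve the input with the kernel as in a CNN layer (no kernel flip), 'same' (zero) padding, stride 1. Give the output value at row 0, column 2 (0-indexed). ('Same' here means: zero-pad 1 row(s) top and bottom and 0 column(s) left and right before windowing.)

2.3

The receptive field on the zero-padded input at this output position is [0 / -2.4 / 2.3]. Elementwise product with the kernel and sum: 0·1 + 2.3·1.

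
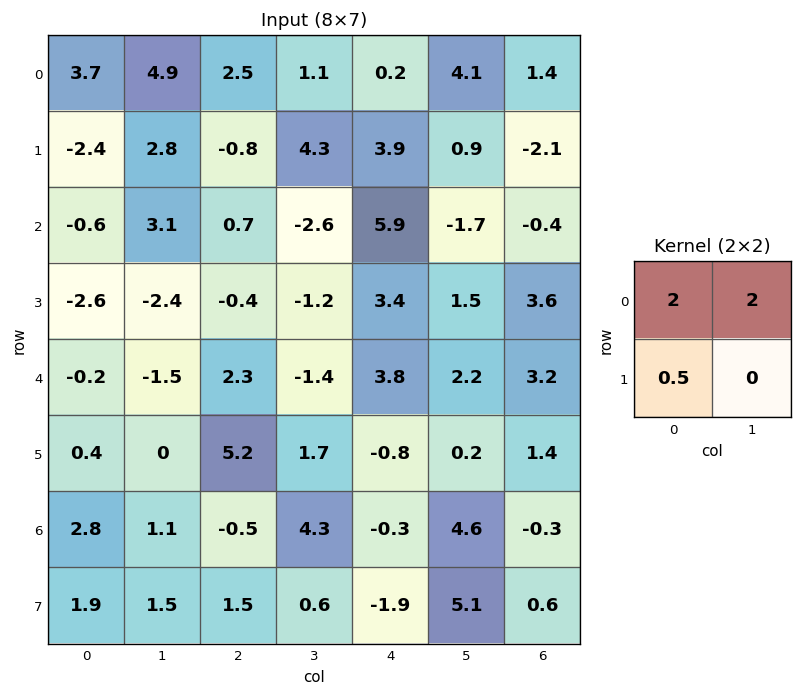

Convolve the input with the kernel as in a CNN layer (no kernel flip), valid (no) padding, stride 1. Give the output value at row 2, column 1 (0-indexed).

6.4

The receptive field on the input at this output position is [3.1 0.7 / -2.4 -0.4]. Elementwise product with the kernel and sum: 3.1·2 + 0.7·2 + -2.4·0.5.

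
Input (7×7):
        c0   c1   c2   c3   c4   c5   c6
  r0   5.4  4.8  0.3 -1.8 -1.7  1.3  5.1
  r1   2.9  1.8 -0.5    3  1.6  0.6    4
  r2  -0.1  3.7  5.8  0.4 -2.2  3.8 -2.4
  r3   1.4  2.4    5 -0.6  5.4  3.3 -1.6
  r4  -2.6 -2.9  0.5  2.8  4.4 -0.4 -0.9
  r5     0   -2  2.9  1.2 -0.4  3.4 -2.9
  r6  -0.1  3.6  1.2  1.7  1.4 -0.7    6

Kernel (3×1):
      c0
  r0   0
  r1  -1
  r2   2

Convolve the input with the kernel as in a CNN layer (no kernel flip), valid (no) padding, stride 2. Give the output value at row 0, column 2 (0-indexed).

-6

The receptive field on the input at this output position is [-1.7 / 1.6 / -2.2]. Elementwise product with the kernel and sum: 1.6·-1 + -2.2·2.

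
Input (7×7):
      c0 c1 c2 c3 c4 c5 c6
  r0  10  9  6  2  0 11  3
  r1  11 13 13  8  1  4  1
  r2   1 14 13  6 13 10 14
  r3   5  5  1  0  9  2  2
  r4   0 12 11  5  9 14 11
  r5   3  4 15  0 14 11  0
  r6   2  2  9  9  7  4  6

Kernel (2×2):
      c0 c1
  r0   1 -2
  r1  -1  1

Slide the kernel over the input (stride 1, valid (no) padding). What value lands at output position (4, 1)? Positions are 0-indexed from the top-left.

The receptive field on the input at this output position is [12 11 / 4 15]. Elementwise product with the kernel and sum: 12·1 + 11·-2 + 4·-1 + 15·1.

1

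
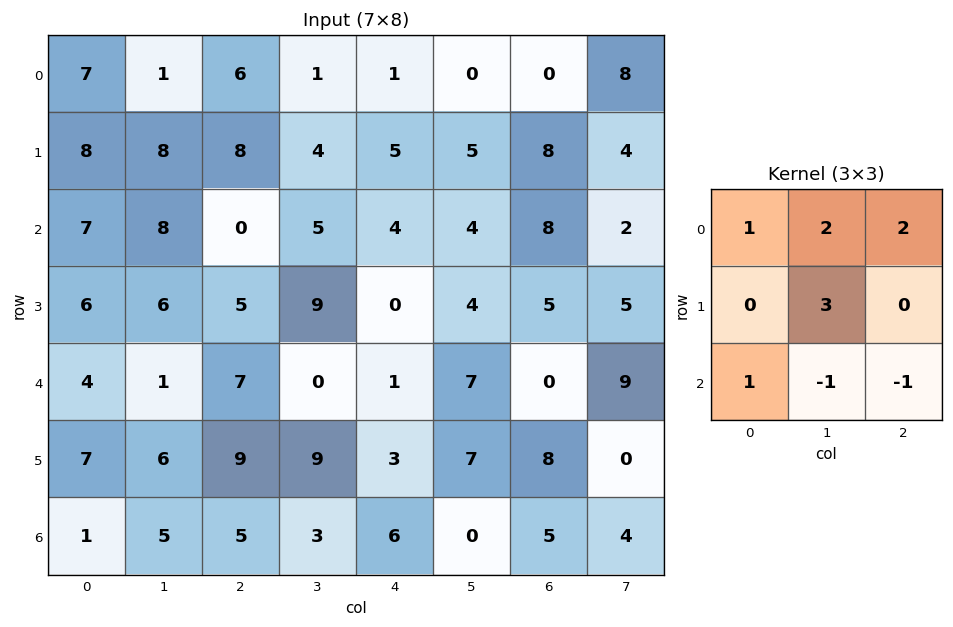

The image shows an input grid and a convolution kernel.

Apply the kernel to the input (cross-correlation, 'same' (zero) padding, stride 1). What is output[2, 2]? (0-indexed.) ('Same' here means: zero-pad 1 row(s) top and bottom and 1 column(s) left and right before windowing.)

24

The receptive field on the zero-padded input at this output position is [8 8 4 / 8 0 5 / 6 5 9]. Elementwise product with the kernel and sum: 8·1 + 8·2 + 4·2 + 0·3 + 6·1 + 5·-1 + 9·-1.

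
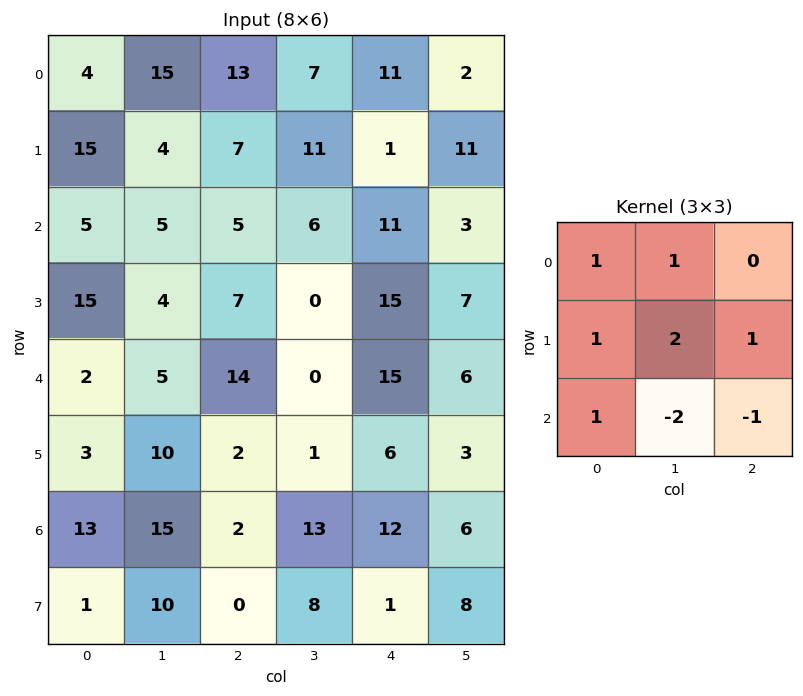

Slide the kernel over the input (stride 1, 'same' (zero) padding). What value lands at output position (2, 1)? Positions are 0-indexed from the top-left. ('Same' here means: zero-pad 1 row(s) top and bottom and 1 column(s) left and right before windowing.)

The receptive field on the zero-padded input at this output position is [15 4 7 / 5 5 5 / 15 4 7]. Elementwise product with the kernel and sum: 15·1 + 4·1 + 5·1 + 5·2 + 5·1 + 15·1 + 4·-2 + 7·-1.

39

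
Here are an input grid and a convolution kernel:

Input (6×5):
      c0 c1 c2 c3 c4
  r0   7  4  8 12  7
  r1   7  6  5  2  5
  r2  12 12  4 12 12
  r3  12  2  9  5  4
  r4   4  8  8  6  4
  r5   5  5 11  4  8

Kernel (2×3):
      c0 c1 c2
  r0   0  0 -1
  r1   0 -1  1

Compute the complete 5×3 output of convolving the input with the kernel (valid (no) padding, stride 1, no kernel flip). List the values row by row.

-9 -15 -4
-13 6 -5
3 -16 -13
-9 -7 -6
-2 -13 0

Output[0,0]: The receptive field on the input at this output position is [7 4 8 / 7 6 5]. Elementwise product with the kernel and sum: 8·-1 + 6·-1 + 5·1.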